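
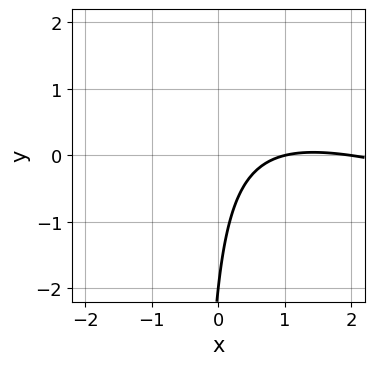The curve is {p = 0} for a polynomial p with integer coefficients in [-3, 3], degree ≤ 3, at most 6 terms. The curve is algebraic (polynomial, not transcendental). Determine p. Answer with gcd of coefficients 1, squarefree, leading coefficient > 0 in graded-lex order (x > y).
(a) The degree is 2 — a generic line meets the curve in up to 2 points.
(b) Against the integer gridlines: among the integer gridlines, it crosses the x-axis at x ∈ {1, 2}; one y-axis crossing is at y = -2.
(c) Assembling these constraints gives the stated polynomial.

x^2 + 3*x*y - 3*x + y + 2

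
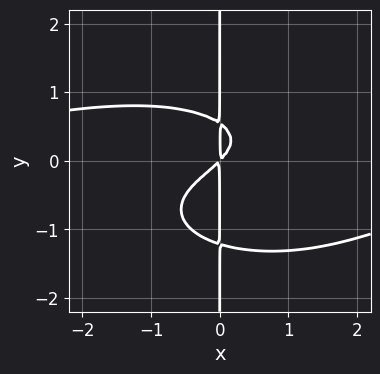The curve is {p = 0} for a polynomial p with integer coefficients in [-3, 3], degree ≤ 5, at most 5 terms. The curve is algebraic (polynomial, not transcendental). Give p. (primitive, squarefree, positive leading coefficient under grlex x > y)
(a) Degree: a generic line meets the curve in up to 4 points, so deg p = 4.
(b) From the visible intercepts: the visible y-axis segment lies entirely on the curve.
(c) Together with the visible shape, these determine p as stated.

x^3*y + 3*x*y^3 + 2*x*y^2 + 2*x^2 - 2*x*y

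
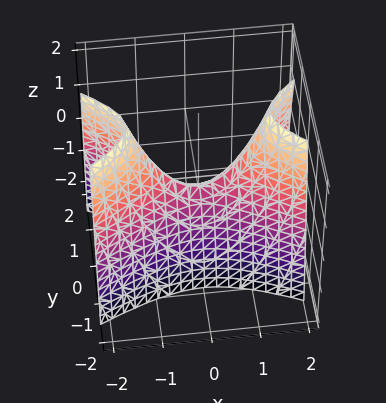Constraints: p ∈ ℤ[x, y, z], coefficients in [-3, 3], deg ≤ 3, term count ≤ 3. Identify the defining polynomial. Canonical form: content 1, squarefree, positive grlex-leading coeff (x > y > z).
1. deg p = 2.
2. Symmetries: the x ↦ −x reflection is a symmetry, so x appears only in even powers; it's symmetric under y → −y, forcing even powers of y.
3. Reading off the gridlines: one x-axis crossing is at x = 0; it crosses the z-axis at the gridline z = 0; it crosses the y-axis at the gridline y = 0.
4. Together with the visible shape, these determine p as stated.

x^2 - 3*y^2 - z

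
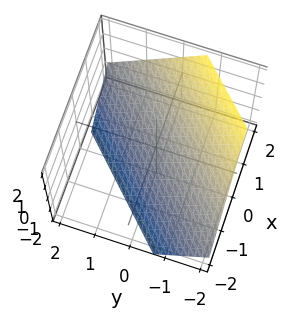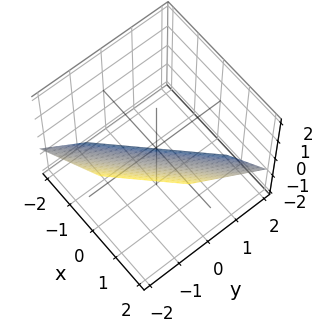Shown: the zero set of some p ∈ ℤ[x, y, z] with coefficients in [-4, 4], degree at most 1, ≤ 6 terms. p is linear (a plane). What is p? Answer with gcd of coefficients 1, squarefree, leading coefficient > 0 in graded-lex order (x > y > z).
3*x - 3*y - 3*z - 2

1. The degree is 1 — the surface is flat (a plane).
2. Putting this together gives p.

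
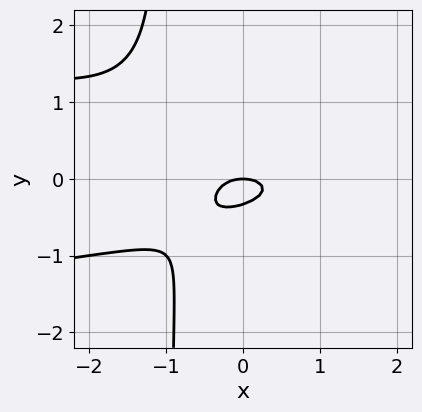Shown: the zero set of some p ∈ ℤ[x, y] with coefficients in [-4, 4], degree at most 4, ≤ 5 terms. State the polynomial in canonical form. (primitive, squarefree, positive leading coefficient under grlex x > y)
3*x*y^2 + x^2 + 3*y^2 + y

The degree is 3 — the shape is more complex than any degree-2 curve.
Observable constraints: one y-axis crossing is at y = 0; it meets the x-axis at x = 0 (among the integer gridlines).
Putting this together gives p.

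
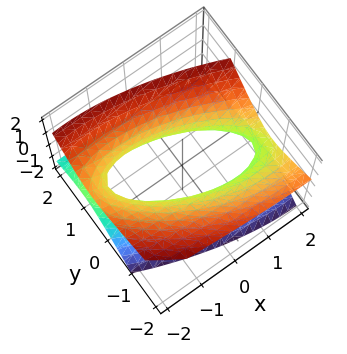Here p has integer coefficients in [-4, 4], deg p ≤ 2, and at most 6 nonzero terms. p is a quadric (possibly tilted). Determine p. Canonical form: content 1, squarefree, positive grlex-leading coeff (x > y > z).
x^2 + 2*x*y + 3*y^2 + 2*y*z - 3*z^2 - 2

1. The degree is 2 — the shape is more complex than any degree-1 surface.
2. Observable constraints: no z-intercept at any integer in the box.
3. Together with the visible shape, these determine p as stated.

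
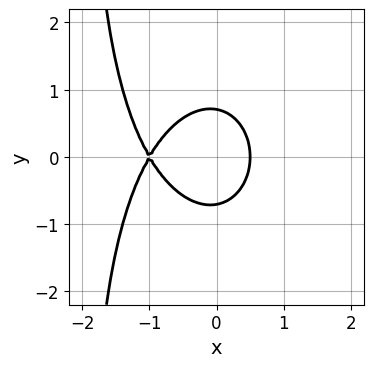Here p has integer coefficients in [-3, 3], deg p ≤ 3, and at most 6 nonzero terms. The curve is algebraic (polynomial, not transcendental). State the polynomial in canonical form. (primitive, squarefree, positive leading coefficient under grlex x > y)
First, the degree is 3 — no degree-2 curve has this shape.
Next, symmetries: it's symmetric under y → −y, forcing even powers of y.
Then, checking where it meets the axes: one x-axis crossing is at x = -1.
Finally, solving for integer coefficients yields p as stated.

2*x^3 + x*y^2 + 3*x^2 + 2*y^2 - 1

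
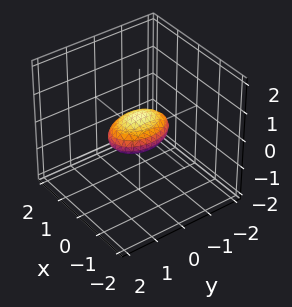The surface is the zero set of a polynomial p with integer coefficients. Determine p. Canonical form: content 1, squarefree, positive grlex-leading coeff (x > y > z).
deg p = 2. A closed, bounded, convex surface; a quadric.
Symmetries: mirror symmetry y ↦ −y ⇒ only even powers of y; the z ↦ −z reflection is a symmetry, so z appears only in even powers; mirror symmetry x ↦ −x ⇒ only even powers of x.
Reading off the gridlines: among the integer gridlines, it crosses the y-axis at y ∈ {-1, 1}.
Assembling these constraints gives the stated polynomial.

2*x^2 + y^2 + 3*z^2 - 1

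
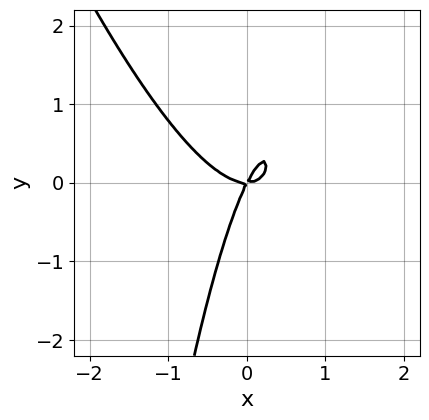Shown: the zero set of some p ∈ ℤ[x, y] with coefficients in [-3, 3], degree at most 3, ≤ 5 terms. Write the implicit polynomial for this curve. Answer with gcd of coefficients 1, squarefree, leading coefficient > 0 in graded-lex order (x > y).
deg p = 3. No degree-2 curve has this shape.
From the axis intercepts and sections: it crosses the x-axis at the gridline x = 0; it crosses the y-axis at the gridline y = 0.
Assembling these constraints gives the stated polynomial.

3*x^3 + x^2*y - 2*x*y + y^2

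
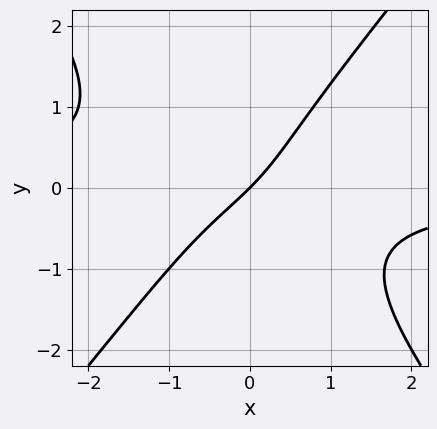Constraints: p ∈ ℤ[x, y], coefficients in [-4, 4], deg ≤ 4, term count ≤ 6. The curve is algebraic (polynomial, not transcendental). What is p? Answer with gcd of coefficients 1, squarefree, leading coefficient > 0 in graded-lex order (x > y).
3*x^2*y - 2*y^3 + x*y + 3*x - 3*y

First, deg p = 3. The shape is more complex than any degree-2 curve.
Then, observable constraints: it meets the y-axis at y = 0 (among the integer gridlines); it meets the x-axis at x = 0 (among the integer gridlines).
Finally, matching integer coefficients to the picture gives p.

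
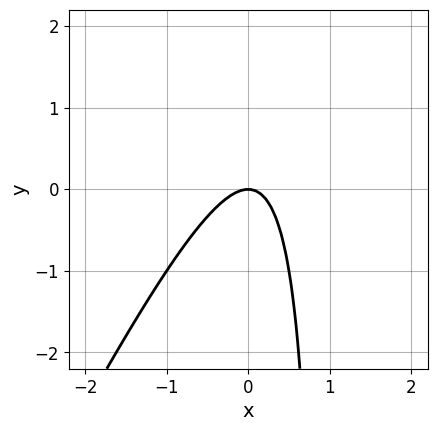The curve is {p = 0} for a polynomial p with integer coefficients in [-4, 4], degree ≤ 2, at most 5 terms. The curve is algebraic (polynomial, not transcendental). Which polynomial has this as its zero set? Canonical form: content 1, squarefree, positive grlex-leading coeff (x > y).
Degree: no degree-1 curve has this shape, so deg p = 2.
Checking where it meets the axes: one x-axis crossing is at x = 0; one y-axis crossing is at y = 0.
Together with the visible shape, these determine p as stated.

2*x^2 - x*y + y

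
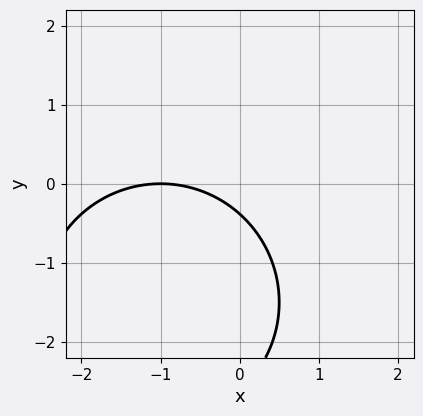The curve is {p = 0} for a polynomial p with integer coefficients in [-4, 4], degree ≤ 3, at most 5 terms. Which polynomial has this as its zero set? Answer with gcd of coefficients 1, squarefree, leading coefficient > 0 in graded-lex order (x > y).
x^2 + y^2 + 2*x + 3*y + 1

(a) Degree: no degree-1 curve has this shape, so deg p = 2.
(b) Checking where it meets the axes: it crosses the x-axis at the gridline x = -1.
(c) Assembling these constraints gives the stated polynomial.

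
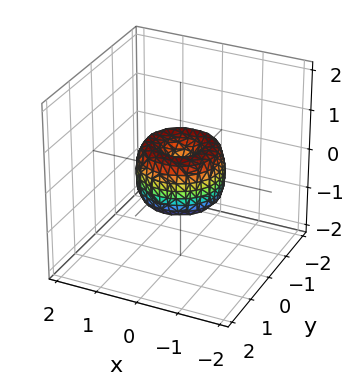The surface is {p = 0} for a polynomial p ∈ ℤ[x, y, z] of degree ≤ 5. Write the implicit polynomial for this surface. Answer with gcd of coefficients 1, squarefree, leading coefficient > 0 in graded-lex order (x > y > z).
2*x^4 + 4*x^2*y^2 + 2*y^4 - 2*x^2 - 2*y^2 + z^2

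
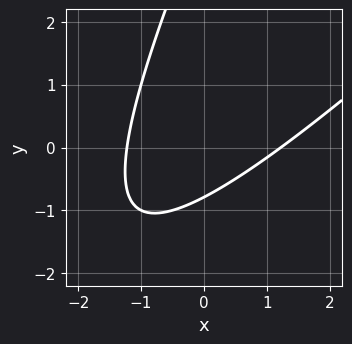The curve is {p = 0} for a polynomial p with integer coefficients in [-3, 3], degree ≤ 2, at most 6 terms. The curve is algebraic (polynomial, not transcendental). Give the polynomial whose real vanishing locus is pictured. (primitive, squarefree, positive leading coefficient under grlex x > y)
First, degree: the shape is more complex than any degree-1 curve, so deg p = 2.
Finally, putting this together gives p.

2*x^2 - 3*x*y + y^2 - 3*y - 3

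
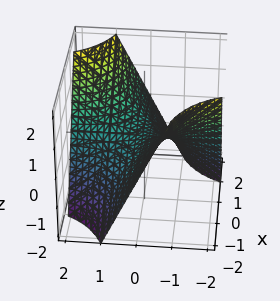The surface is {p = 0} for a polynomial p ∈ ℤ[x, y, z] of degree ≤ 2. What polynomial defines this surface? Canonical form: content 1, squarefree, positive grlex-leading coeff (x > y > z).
1. The degree is 2 — a saddle surface; a quadric.
2. Reading off the gridlines: it meets the z-axis at z = 0 (among the integer gridlines); every point of the x-axis in the box is on the surface.
3. Fitting integer coefficients to these (and the overall shape) gives p. Check: (0, 2, 0) on the y-axis lies on the surface, and p(0, 2, 0) = 0. ✓

x*y - z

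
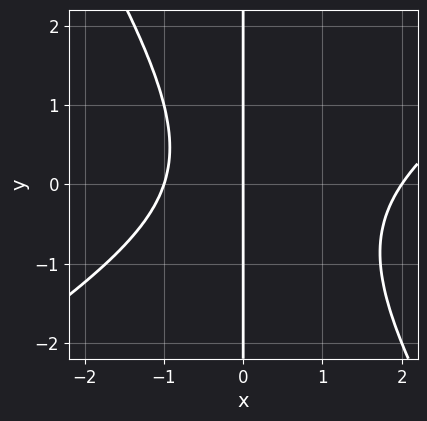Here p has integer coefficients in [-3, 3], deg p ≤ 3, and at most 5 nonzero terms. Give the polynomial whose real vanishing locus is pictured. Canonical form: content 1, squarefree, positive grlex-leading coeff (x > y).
x^3 - x^2*y - x*y^2 - x^2 - 2*x

1. The degree is 3 — no degree-2 curve has this shape.
2. From the visible intercepts: among the integer gridlines, it crosses the x-axis at x ∈ {-1, 0, 2}; the visible y-axis segment lies entirely on the curve.
3. Matching integer coefficients to the picture gives p.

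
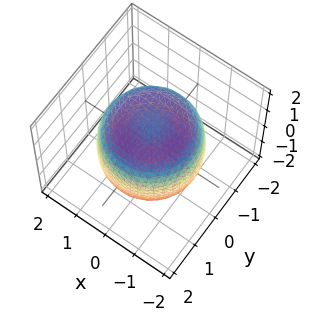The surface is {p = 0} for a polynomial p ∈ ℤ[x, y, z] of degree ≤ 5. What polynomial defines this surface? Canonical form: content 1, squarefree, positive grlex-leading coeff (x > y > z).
(a) The degree is 4 — a generic line meets the surface in up to 4 points.
(b) Symmetries: the z-axis is an axis of rotation, so x and y enter only as x² + y².
(c) From the visible intercepts: a circular section at z = 1 has radius between 1 and 2; among the integer gridlines, it crosses the z-axis at z ∈ {-1, 1}.
(d) These observations pin down the coefficients.

2*x^4 + 4*x^2*y^2 + 2*y^4 - 3*x^2 - 3*y^2 + 3*z^2 - 3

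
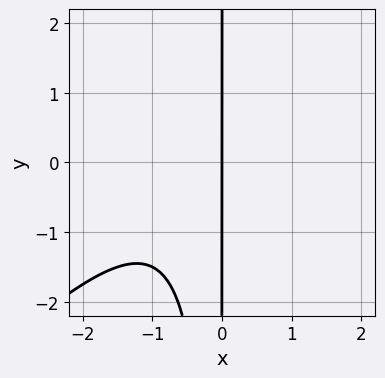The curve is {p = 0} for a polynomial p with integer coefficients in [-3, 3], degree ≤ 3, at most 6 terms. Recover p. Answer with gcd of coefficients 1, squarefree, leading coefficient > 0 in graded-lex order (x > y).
2*x^3 - 2*x^2*y + 2*x^2 + 3*x

The degree is 3 — the shape is more complex than any degree-2 curve.
From the axis intercepts and sections: the visible y-axis segment lies entirely on the curve; it meets the x-axis at x = 0 (among the integer gridlines).
Assembling these constraints gives the stated polynomial.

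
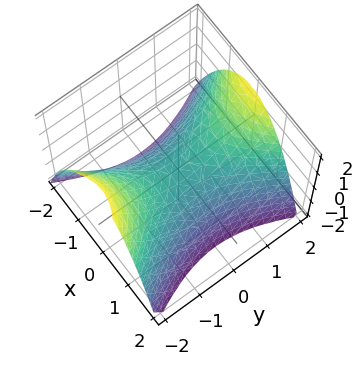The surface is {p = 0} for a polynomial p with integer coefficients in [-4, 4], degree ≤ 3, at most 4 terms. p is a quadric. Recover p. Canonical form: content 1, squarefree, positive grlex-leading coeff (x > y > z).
1. deg p = 2.
2. Symmetries: mirror symmetry y ↦ −y ⇒ only even powers of y; mirror symmetry x ↦ −x ⇒ only even powers of x.
3. From the axis intercepts and sections: one z-axis crossing is at z = 0; it crosses the x-axis at the gridline x = 0; it crosses the y-axis at the gridline y = 0.
4. The integer polynomial consistent with all of this is the stated p.

2*x^2 - y^2 + 2*z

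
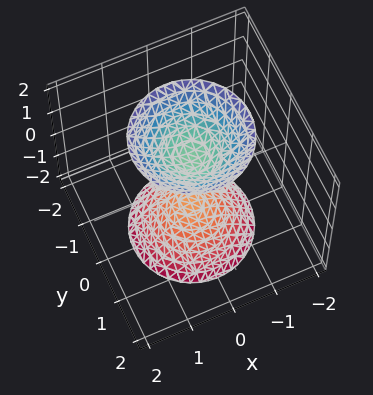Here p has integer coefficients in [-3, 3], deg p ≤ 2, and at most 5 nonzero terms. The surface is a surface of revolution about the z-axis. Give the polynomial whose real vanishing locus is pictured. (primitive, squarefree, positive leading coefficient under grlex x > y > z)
2*x^2 + 2*y^2 - z^2 + 1

First, there are 2 components.
Next, degree: the shape is more complex than any degree-1 surface, so deg p = 2.
Next, symmetries: every cross-section ⟂ z is a circle, so x, y appear only via x² + y².
Next, reading off the gridlines: the surface avoids every integer y-axis point in the box; a circular section at z = 2 has radius between 1 and 2; the surface avoids every integer x-axis point in the box; among the integer gridlines, it crosses the z-axis at z ∈ {-1, 1}.
Finally, matching integer coefficients to the picture gives p.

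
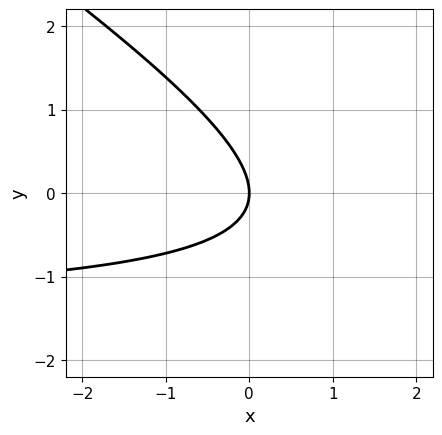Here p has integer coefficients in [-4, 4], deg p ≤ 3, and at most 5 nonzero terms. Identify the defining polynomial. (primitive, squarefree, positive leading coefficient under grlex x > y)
First, degree: no degree-1 curve has this shape, so deg p = 2.
Then, checking where it meets the axes: one x-axis crossing is at x = 0; it meets the y-axis at y = 0 (among the integer gridlines).
Finally, together with the visible shape, these determine p as stated.

2*x*y + 3*y^2 + 3*x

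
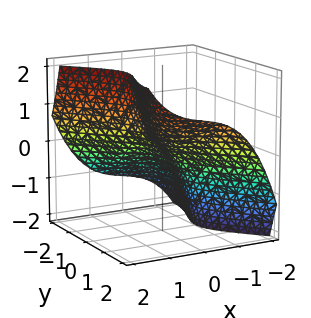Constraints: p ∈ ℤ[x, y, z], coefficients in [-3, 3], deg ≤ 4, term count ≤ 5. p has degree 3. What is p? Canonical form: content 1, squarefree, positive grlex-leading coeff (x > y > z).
First, deg p = 3.
Next, from the visible intercepts: one z-axis crossing is at z = 0; it meets the x-axis at x = 0 (among the integer gridlines); it meets the y-axis at y = 0 (among the integer gridlines).
Finally, assembling these constraints gives the stated polynomial.

3*x^3 + 2*y^3 - 3*y^2*z + 3*x - 3*z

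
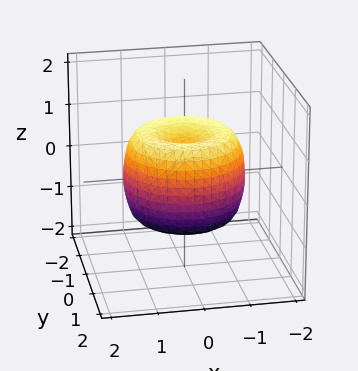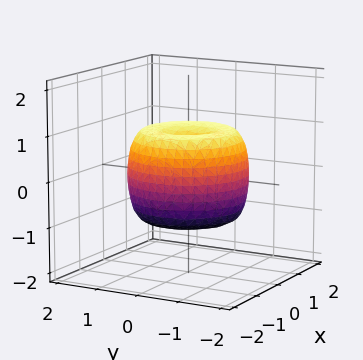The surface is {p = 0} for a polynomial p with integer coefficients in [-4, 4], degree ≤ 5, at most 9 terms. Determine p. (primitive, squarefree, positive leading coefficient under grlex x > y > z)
Degree: a generic line meets the surface in up to 4 points, so deg p = 4.
By symmetry, the surface is invariant under rotation about z: p = q(x² + y², z).
Checking where it meets the axes: a circular section at z = 0 has radius between 1 and 2.
Fitting integer coefficients to these (and the overall shape) gives p.

2*x^4 + 4*x^2*y^2 + 2*y^4 - 3*x^2 - 3*y^2 + 2*z^2 - 1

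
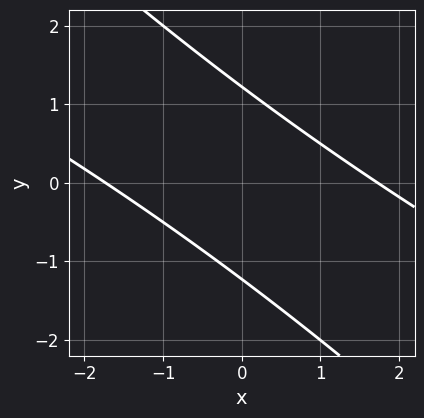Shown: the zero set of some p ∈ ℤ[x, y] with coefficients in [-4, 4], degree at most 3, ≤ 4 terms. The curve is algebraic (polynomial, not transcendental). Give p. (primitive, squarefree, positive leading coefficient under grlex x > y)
x^2 + 3*x*y + 2*y^2 - 3

First, the degree is 2 — no degree-1 curve has this shape.
Finally, solving for integer coefficients yields p as stated.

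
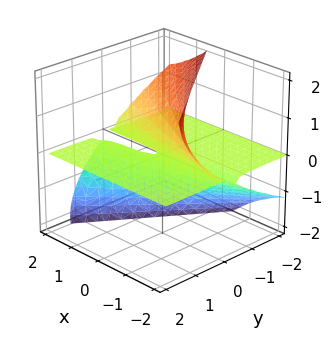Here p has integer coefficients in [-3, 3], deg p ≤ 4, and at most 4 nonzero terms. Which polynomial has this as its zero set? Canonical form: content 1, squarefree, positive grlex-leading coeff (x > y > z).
2*x*z^2 + z^3 + 3*y*z

First, the degree is 3 — a generic line meets the surface in up to 3 points.
Then, checking where it meets the axes: it meets the z-axis at z = 0 (among the integer gridlines); the visible x-axis segment lies entirely on the surface; the visible y-axis segment lies entirely on the surface.
Finally, assembling these constraints gives the stated polynomial.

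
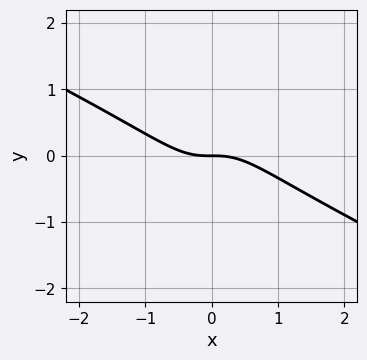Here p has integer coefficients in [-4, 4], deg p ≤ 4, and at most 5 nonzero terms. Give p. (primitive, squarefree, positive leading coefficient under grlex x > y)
1. deg p = 3. No degree-2 curve has this shape.
2. From the axis intercepts and sections: one x-axis crossing is at x = 0; it crosses the y-axis at the gridline y = 0.
3. Assembling these constraints gives the stated polynomial.

x^3 + 2*x^2*y + y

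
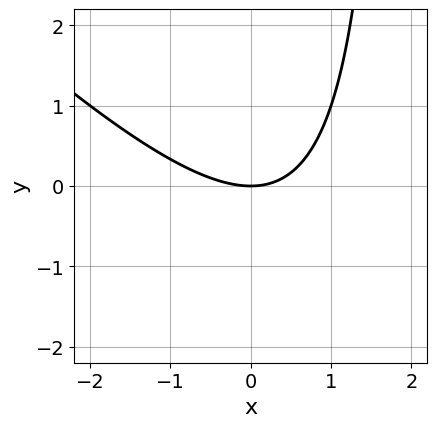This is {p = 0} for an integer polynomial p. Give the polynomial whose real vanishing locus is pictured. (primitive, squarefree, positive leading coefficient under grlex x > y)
x^2 + x*y - 2*y

Degree: no degree-1 curve has this shape, so deg p = 2.
Against the integer gridlines: it crosses the y-axis at the gridline y = 0; one x-axis crossing is at x = 0.
Putting this together gives p.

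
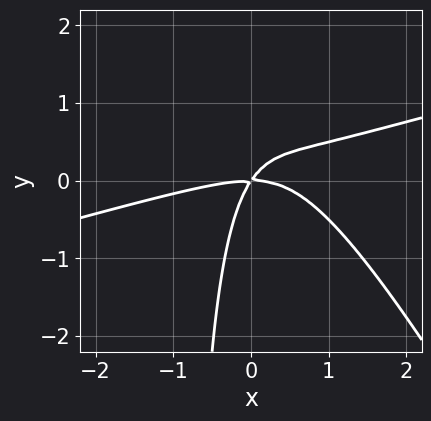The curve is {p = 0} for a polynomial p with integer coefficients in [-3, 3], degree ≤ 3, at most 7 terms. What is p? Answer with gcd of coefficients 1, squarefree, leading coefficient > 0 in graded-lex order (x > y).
First, degree: a generic line meets the curve in up to 3 points, so deg p = 3.
Next, observable constraints: it meets the x-axis at x = 0 (among the integer gridlines); it meets the y-axis at y = 0 (among the integer gridlines).
Finally, together with the visible shape, these determine p as stated.

x^3 - 3*x^2*y - 2*x*y^2 + 3*x*y - 2*y^2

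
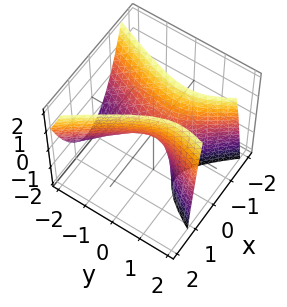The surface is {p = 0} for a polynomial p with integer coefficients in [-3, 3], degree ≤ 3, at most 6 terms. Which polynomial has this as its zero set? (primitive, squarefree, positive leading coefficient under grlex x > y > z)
Degree: the shape is more complex than any degree-1 surface, so deg p = 2.
From the visible intercepts: it meets the x-axis at x = 0 (among the integer gridlines); it meets the y-axis at y = 0 (among the integer gridlines); one z-axis crossing is at z = 0.
These observations pin down the coefficients.

3*x^2 + x*y - y^2 + y*z - z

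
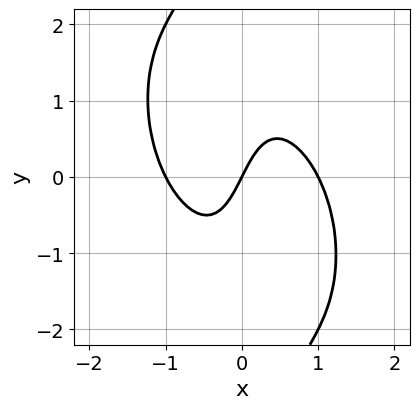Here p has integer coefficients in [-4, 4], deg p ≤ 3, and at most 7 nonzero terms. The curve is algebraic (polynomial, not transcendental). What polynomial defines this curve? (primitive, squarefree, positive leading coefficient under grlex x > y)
First, the degree is 3 — a generic line meets the curve in up to 3 points.
Next, against the integer gridlines: among the integer gridlines, it crosses the x-axis at x ∈ {-1, 0, 1}; one y-axis crossing is at y = 0.
Finally, matching integer coefficients to the picture gives p.

2*x^3 + x^2*y + x*y^2 - 2*x + y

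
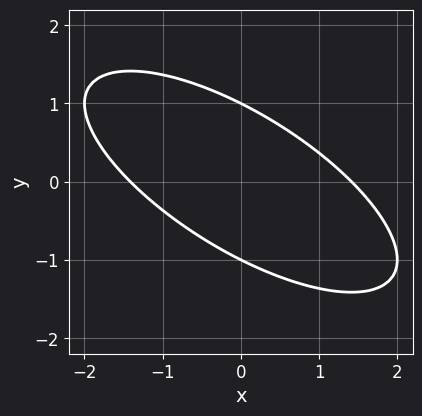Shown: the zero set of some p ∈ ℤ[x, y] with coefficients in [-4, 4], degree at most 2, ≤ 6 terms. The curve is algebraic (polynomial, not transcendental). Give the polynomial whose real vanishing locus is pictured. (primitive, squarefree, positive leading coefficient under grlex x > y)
First, degree: no degree-1 curve has this shape, so deg p = 2.
Next, checking where it meets the axes: among the integer gridlines, it crosses the y-axis at y ∈ {-1, 1}.
Finally, putting this together gives p.

x^2 + 2*x*y + 2*y^2 - 2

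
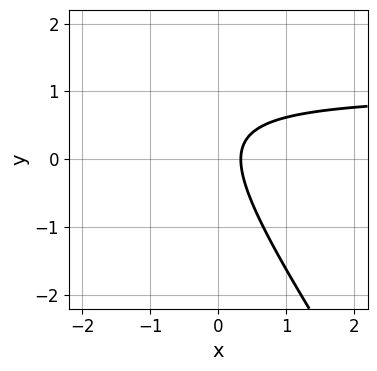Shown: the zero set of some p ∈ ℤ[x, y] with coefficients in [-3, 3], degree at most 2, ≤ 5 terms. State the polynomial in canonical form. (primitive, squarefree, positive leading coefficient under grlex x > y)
1. The degree is 2 — the shape is more complex than any degree-1 curve.
2. Reading off the gridlines: it misses every integer gridline on the y-axis.
3. Matching integer coefficients to the picture gives p.

3*x*y + 2*y^2 - 3*x - y + 1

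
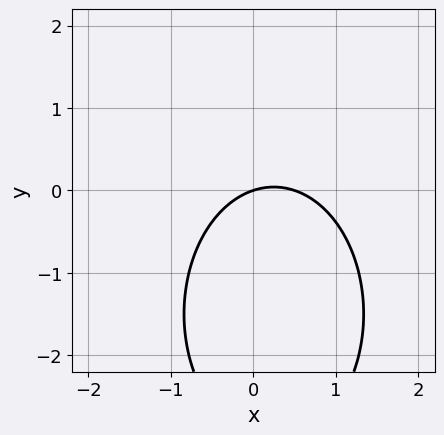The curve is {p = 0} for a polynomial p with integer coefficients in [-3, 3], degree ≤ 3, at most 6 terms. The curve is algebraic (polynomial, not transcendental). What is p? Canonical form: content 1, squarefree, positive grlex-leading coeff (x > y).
2*x^2 + y^2 - x + 3*y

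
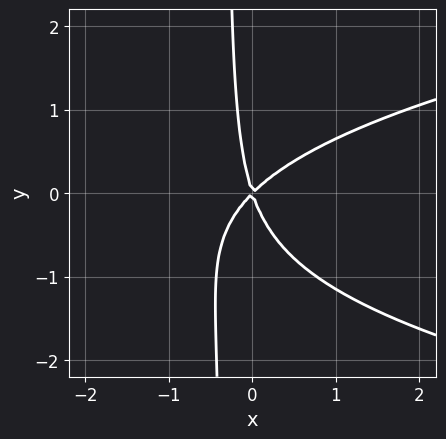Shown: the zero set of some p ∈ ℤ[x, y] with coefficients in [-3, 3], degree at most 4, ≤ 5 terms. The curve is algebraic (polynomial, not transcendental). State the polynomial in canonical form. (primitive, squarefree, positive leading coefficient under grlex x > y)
First, the degree is 3 — a generic line meets the curve in up to 3 points.
Then, from the visible intercepts: it meets the y-axis at y = 0 (among the integer gridlines); one x-axis crossing is at x = 0.
Finally, these observations pin down the coefficients.

3*x*y^2 - 3*x^2 + 2*x*y + y^2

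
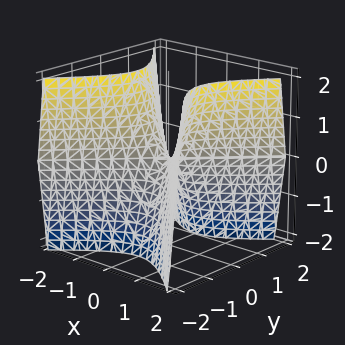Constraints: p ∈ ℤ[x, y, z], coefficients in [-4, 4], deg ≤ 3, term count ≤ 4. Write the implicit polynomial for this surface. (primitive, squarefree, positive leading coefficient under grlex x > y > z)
Degree: a hyperbolic paraboloid; a quadric, so deg p = 2.
Symmetries: the y ↦ −y reflection is a symmetry, so y appears only in even powers; it's symmetric under x → −x, forcing even powers of x.
From the visible intercepts: it meets the y-axis at y = 0 (among the integer gridlines); one z-axis crossing is at z = 0; one x-axis crossing is at x = 0.
Fitting integer coefficients to these (and the overall shape) gives p.

2*x^2 - 2*y^2 - z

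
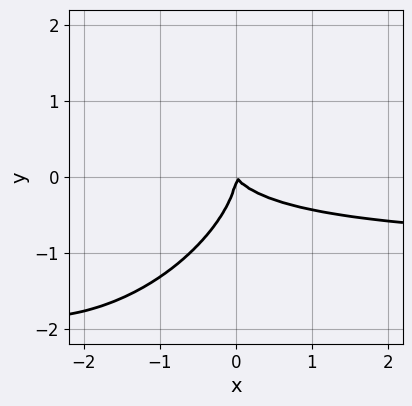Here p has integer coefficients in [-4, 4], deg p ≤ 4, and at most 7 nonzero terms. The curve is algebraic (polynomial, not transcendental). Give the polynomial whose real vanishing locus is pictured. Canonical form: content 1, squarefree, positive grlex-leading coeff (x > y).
3*x^2*y - 3*x*y^2 + 3*y^3 + 3*x^2 + 2*x*y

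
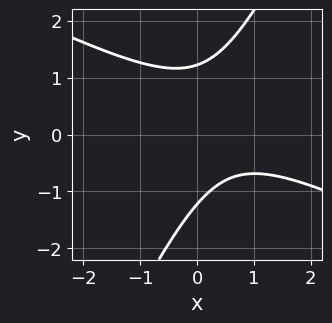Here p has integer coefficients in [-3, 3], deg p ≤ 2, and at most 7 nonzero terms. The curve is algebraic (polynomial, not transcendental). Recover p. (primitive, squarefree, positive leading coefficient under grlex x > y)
2*x^2 + 3*x*y - 2*y^2 - 2*x + 3

The degree is 2 — the shape is more complex than any degree-1 curve.
Checking where it meets the axes: no x-intercept at any integer in the box.
The integer polynomial consistent with all of this is the stated p.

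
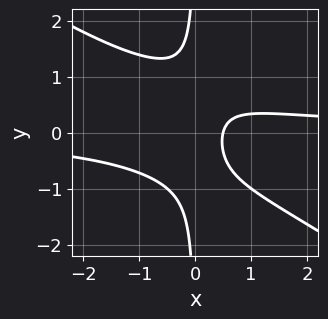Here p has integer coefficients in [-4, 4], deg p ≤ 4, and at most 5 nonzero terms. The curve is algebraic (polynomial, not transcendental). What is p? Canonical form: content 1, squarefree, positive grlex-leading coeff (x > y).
2*x^2*y + 3*x*y^2 - 2*x + 1

1. deg p = 3. The shape is more complex than any degree-2 curve.
2. Observable constraints: the curve avoids every integer y-axis point in the box.
3. Together with the visible shape, these determine p as stated.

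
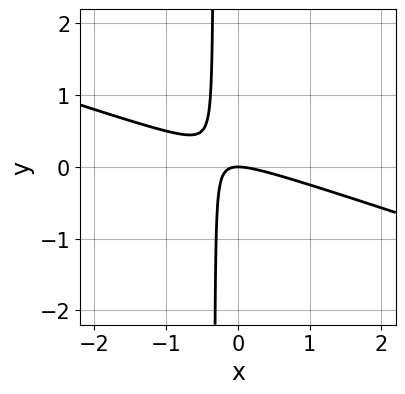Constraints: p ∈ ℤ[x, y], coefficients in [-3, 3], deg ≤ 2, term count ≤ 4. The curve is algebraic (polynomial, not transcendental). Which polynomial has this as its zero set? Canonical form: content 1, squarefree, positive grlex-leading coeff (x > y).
x^2 + 3*x*y + y

deg p = 2. No degree-1 curve has this shape.
Against the integer gridlines: it crosses the y-axis at the gridline y = 0; it crosses the x-axis at the gridline x = 0.
Solving for integer coefficients yields p as stated.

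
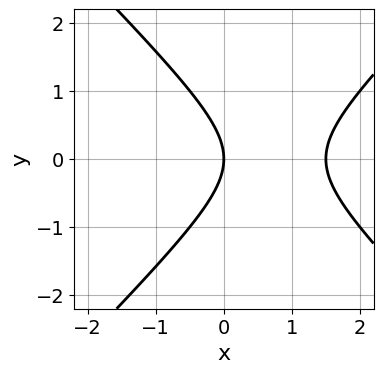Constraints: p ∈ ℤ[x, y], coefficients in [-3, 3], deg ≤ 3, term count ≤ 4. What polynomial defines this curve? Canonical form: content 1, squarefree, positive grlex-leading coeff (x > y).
2*x^2 - 2*y^2 - 3*x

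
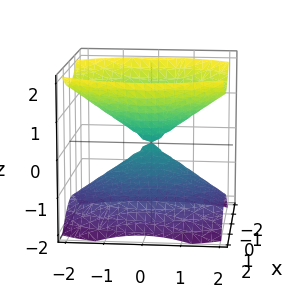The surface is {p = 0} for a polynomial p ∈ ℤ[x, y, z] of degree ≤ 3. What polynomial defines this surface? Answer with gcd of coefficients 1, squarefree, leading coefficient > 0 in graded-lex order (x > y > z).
There are 2 components. They look like related sheets of one shape, so recover p as a whole.
Degree: two nappes meeting at a single point; a quadric, so deg p = 2.
Symmetries: mirror symmetry x ↦ −x ⇒ only even powers of x; mirror symmetry y ↦ −y ⇒ only even powers of y; mirror symmetry z ↦ −z ⇒ only even powers of z.
Observable constraints: it crosses the z-axis at the gridline z = 0; it crosses the y-axis at the gridline y = 0; it crosses the x-axis at the gridline x = 0.
Fitting integer coefficients to these (and the overall shape) gives p.

2*x^2 + y^2 - 2*z^2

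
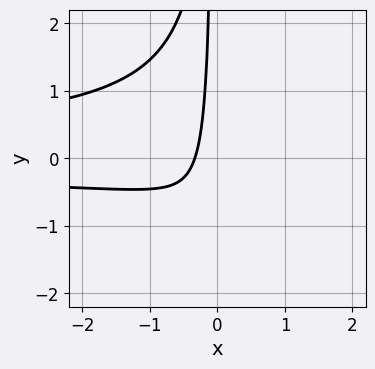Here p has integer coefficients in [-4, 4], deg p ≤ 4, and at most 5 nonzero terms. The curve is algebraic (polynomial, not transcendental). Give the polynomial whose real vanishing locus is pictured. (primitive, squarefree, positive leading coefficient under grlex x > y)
1. The degree is 4 — the shape is more complex than any degree-3 curve.
2. Against the integer gridlines: the curve avoids every integer y-axis point in the box.
3. Solving for integer coefficients yields p as stated.

3*x^2*y^2 + 3*x*y + 3*x + 1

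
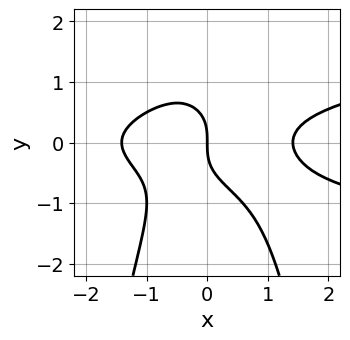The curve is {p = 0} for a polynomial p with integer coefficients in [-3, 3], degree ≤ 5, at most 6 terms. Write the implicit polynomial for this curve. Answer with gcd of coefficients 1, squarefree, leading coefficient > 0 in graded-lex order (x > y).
3*x^2*y^2 - x^3 + 2*y^3 + 2*x

(a) deg p = 4.
(b) Reading off the gridlines: it meets the y-axis at y = 0 (among the integer gridlines); one x-axis crossing is at x = 0.
(c) Putting this together gives p.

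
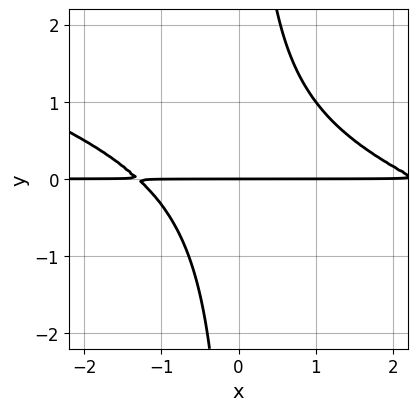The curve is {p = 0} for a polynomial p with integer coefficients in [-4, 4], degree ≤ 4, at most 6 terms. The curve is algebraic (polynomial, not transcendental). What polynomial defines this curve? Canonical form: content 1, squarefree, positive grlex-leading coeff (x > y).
(a) deg p = 3. The shape is more complex than any degree-2 curve.
(b) Against the integer gridlines: it meets the y-axis at y = 0 (among the integer gridlines); every point of the x-axis in the box is on the curve.
(c) Assembling these constraints gives the stated polynomial.

x^2*y + 3*x*y^2 - x*y - 3*y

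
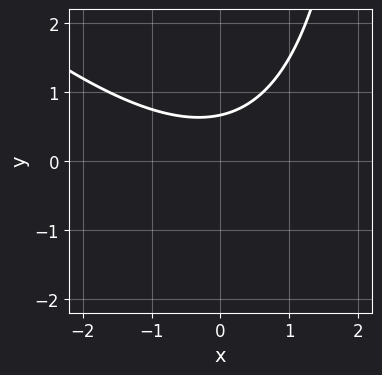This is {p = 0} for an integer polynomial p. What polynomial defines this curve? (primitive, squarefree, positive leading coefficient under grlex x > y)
(a) The degree is 2 — no degree-1 curve has this shape.
(b) Checking where it meets the axes: the curve avoids every integer x-axis point in the box.
(c) These observations pin down the coefficients.

x^2 + x*y - 3*y + 2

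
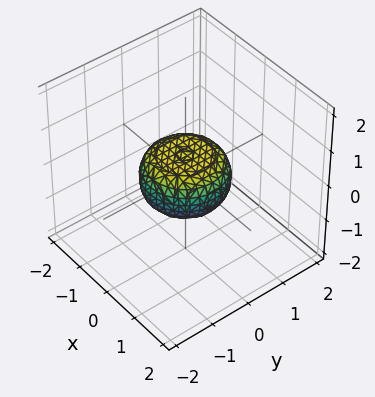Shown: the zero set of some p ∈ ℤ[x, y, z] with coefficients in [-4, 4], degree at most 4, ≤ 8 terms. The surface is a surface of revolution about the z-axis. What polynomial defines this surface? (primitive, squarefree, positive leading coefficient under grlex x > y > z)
1. The degree is 4 — the shape is more complex than any degree-3 surface.
2. Symmetries: rotational symmetry about the z-axis ⇒ p depends on x, y only through x² + y².
3. From the axis intercepts and sections: among the integer gridlines, it crosses the y-axis at y ∈ {-1, 1}; a circular section at z = 0 has radius exactly 1; among the integer gridlines, it crosses the x-axis at x ∈ {-1, 1}.
4. Matching integer coefficients to the picture gives p.

2*x^4 + 4*x^2*y^2 + 2*y^4 - x^2 - y^2 + 3*z^2 - 1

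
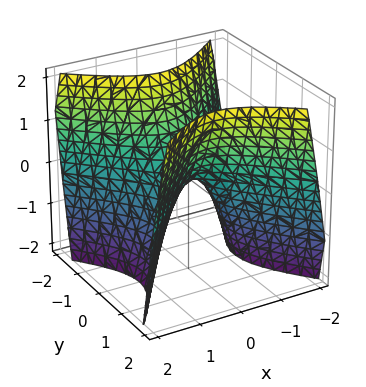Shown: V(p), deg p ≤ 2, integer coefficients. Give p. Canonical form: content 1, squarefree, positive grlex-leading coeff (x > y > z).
3*x^2 - 3*y^2 + 2*z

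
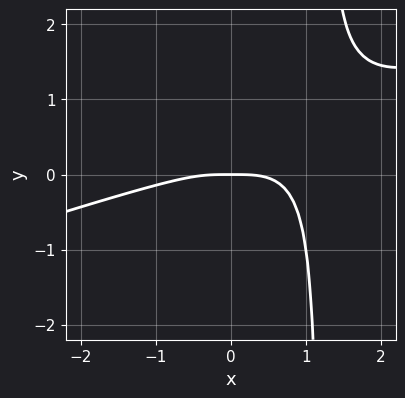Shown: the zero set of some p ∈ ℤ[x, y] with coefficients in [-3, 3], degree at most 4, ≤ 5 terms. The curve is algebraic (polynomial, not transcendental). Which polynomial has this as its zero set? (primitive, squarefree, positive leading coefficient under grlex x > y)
The degree is 4 — a generic line meets the curve in up to 4 points.
Observable constraints: it crosses the y-axis at the gridline y = 0; one x-axis crossing is at x = 0.
Putting this together gives p.

x^4 - 3*x^3*y + 3*x^2*y + y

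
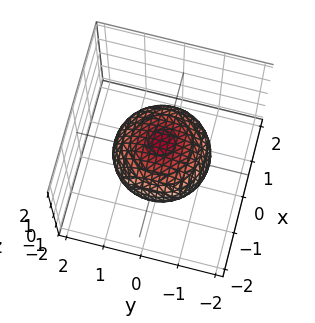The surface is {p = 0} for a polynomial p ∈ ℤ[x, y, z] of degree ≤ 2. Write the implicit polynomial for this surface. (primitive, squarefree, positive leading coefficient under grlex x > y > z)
2*x^2 + 2*y^2 + 3*z^2 - 3

The degree is 2 — the shape is more complex than any degree-1 surface.
Symmetries: rotational symmetry about the z-axis ⇒ p depends on x, y only through x² + y².
From the axis intercepts and sections: a circular section at z = 0 has radius between 1 and 2; among the integer gridlines, it crosses the z-axis at z ∈ {-1, 1}.
Fitting integer coefficients to these (and the overall shape) gives p.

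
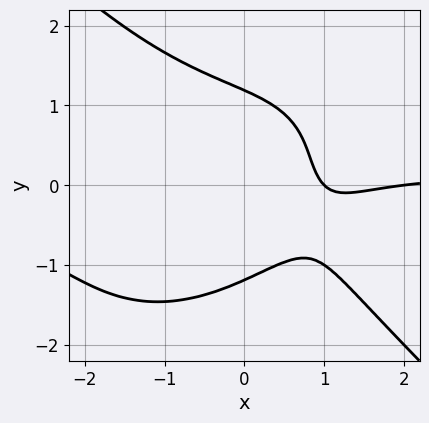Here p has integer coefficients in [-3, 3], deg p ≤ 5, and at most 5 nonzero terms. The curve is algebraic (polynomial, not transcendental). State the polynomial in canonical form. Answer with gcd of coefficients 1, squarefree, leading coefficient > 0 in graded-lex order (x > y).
x^3*y + y^4 - x^2 + 3*x - 2

1. deg p = 4.
2. Reading off the gridlines: the x-axis gridline crossings are at x ∈ {1, 2}.
3. The integer polynomial consistent with all of this is the stated p.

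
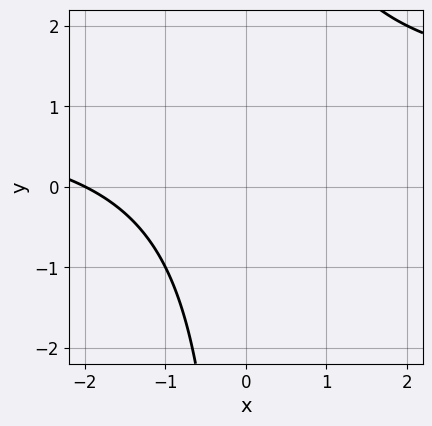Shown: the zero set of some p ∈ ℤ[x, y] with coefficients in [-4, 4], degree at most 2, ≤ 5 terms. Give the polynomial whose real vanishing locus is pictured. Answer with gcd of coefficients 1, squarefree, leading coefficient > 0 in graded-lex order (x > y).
1. Degree: no degree-1 curve has this shape, so deg p = 2.
2. Reading off the gridlines: it crosses the x-axis at the gridline x = -2; it misses every integer gridline on the y-axis.
3. Together with the visible shape, these determine p as stated.

x*y - x - 2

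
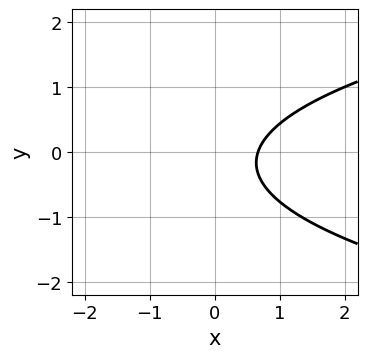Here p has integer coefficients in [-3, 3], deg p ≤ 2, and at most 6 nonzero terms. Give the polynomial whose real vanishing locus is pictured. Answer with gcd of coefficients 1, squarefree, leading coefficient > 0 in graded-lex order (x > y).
3*y^2 - 3*x + y + 2

(a) Degree: the shape is more complex than any degree-1 curve, so deg p = 2.
(b) Checking where it meets the axes: no y-intercept at any integer in the box.
(c) Matching integer coefficients to the picture gives p.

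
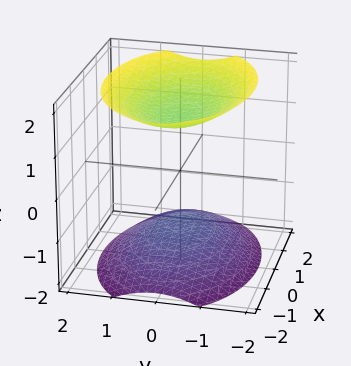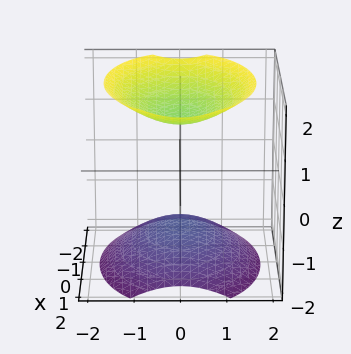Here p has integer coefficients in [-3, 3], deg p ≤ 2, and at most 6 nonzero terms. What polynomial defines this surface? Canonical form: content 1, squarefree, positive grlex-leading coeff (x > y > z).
(a) I count 2 distinct pieces. They look like related sheets of one shape, so recover p as a whole.
(b) The degree is 2 — two sheets facing apart; a quadric.
(c) Symmetries: the y ↦ −y reflection is a symmetry, so y appears only in even powers; the z ↦ −z reflection is a symmetry, so z appears only in even powers; the x ↦ −x reflection is a symmetry, so x appears only in even powers.
(d) From the visible intercepts: the surface avoids every integer x-axis point in the box; no y-intercept at any integer in the box.
(e) Assembling these constraints gives the stated polynomial.

x^2 + 2*y^2 - 2*z^2 + 3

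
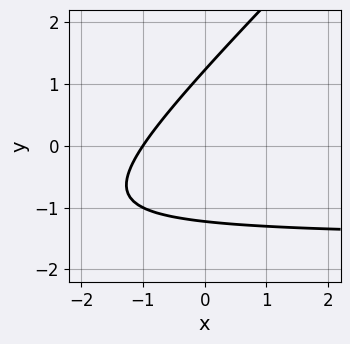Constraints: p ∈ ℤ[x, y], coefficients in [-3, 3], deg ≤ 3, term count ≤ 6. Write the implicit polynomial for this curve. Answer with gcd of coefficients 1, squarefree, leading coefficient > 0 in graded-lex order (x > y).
2*x*y - 2*y^2 + 3*x + 3

deg p = 2.
From the axis intercepts and sections: it meets the x-axis at x = -1 (among the integer gridlines).
Assembling these constraints gives the stated polynomial.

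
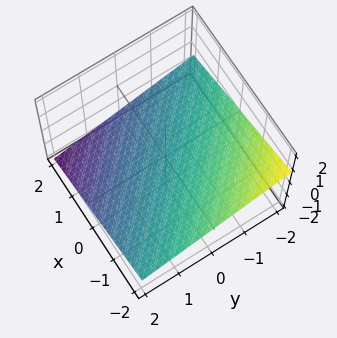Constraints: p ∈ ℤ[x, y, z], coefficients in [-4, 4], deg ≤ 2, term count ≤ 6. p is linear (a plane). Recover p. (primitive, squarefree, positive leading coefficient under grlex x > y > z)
First, the degree is 1 — the surface is flat (a plane).
Next, from the visible intercepts: it meets the x-axis at x = -2 (among the integer gridlines); it crosses the y-axis at the gridline y = -2.
Finally, matching integer coefficients to the picture gives p.

x + y + 3*z + 2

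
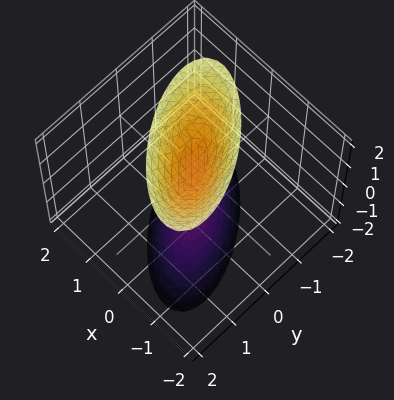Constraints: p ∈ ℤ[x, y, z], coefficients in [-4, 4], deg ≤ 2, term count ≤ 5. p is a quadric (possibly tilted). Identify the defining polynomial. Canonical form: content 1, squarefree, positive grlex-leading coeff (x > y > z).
3*x^2 + 3*x*y + 2*y^2 - z^2 + 1

1. I count 2 distinct pieces. Treating them together as one polynomial.
2. Degree: no degree-1 surface has this shape, so deg p = 2.
3. Observable constraints: among the integer gridlines, it crosses the z-axis at z ∈ {-1, 1}; no y-intercept at any integer in the box.
4. Together with the visible shape, these determine p as stated.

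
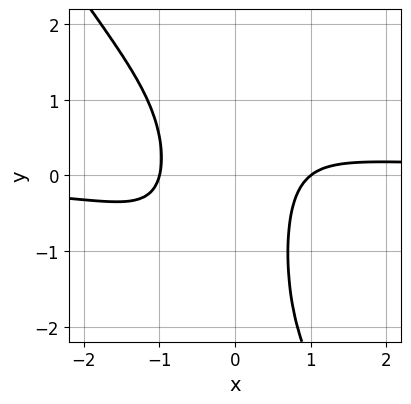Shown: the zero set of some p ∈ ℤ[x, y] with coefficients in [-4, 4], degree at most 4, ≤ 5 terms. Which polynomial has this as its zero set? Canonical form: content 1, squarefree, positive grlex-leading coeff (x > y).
1. The degree is 4 — a generic line meets the curve in up to 4 points.
2. Observable constraints: it misses every integer gridline on the y-axis; the x-axis gridline crossings are at x ∈ {-1, 1}.
3. Fitting integer coefficients to these (and the overall shape) gives p.

3*x^3*y + 2*x^2*y^2 + 2*x^2*y - 2*x^2 + 2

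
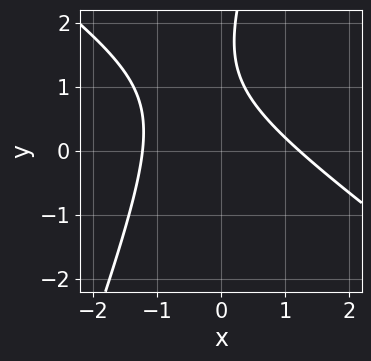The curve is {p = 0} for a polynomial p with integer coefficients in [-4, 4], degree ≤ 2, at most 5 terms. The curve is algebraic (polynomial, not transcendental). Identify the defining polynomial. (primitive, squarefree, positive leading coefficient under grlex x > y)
2*x^2 + 2*x*y - y^2 + 3*y - 3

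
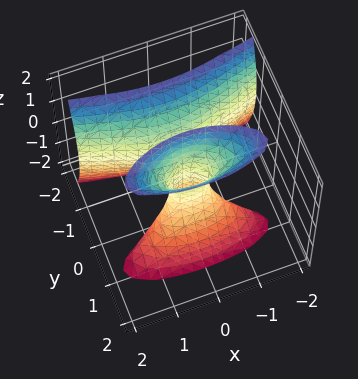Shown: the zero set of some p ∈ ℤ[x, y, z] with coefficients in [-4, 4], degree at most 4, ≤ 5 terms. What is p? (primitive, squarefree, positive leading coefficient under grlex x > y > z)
(a) I count 2 distinct pieces. They look like related sheets of one shape, so recover p as a whole.
(b) deg p = 3. A generic line meets the surface in up to 3 points.
(c) From the visible intercepts: it crosses the y-axis at the gridline y = 0; every point of the z-axis in the box is on the surface; it meets the x-axis at x = 0 (among the integer gridlines).
(d) Together with the visible shape, these determine p as stated.

3*y^3 - y*z^2 + x^2 - y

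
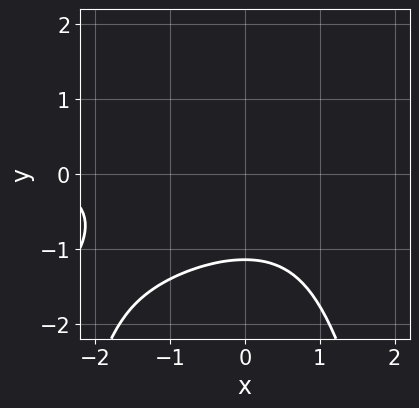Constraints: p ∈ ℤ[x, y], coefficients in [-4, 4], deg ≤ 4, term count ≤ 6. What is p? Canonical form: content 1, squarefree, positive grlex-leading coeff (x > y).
x^3*y - 2*x^2*y^2 - 2*y^3 - 3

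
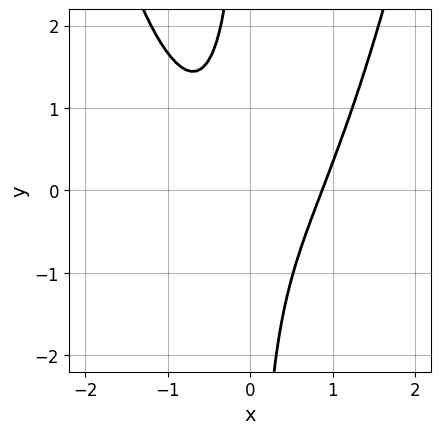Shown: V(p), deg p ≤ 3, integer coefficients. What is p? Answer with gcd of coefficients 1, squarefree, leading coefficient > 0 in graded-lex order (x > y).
3*x^3 - 3*x*y - 2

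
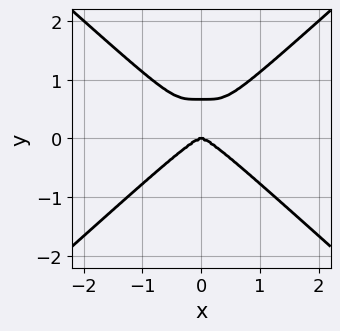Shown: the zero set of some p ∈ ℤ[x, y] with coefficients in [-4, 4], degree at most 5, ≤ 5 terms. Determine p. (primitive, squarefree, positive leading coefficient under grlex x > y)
2*x^4 - 3*y^4 + 2*y^3

The degree is 4 — no degree-3 curve has this shape.
Symmetries: the x ↦ −x reflection is a symmetry, so x appears only in even powers.
Reading off the gridlines: one y-axis crossing is at y = 0; one x-axis crossing is at x = 0.
Assembling these constraints gives the stated polynomial.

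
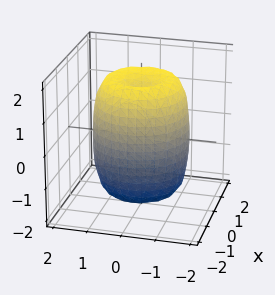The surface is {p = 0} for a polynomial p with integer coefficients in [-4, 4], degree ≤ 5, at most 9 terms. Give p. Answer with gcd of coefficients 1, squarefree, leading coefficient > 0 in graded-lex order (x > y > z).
deg p = 4.
Symmetries: the surface is invariant under rotation about z: p = q(x² + y², z).
Reading off the gridlines: a circular section at z = 1 has radius between 1 and 2.
Assembling these constraints gives the stated polynomial.

2*x^4 + 4*x^2*y^2 + 2*y^4 - 3*x^2 - 3*y^2 + z^2 - 2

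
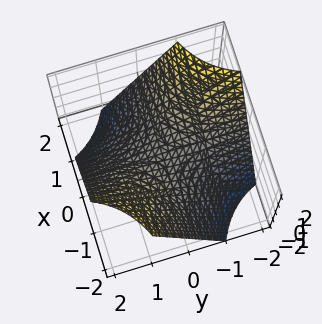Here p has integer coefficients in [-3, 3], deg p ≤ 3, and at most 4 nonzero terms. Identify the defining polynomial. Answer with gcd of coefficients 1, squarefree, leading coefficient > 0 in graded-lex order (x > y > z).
deg p = 2. A hyperbolic paraboloid; a quadric.
Checking where it meets the axes: every point of the y-axis in the box is on the surface; it crosses the z-axis at the gridline z = 0; every point of the x-axis in the box is on the surface.
The integer polynomial consistent with all of this is the stated p.

x*y + z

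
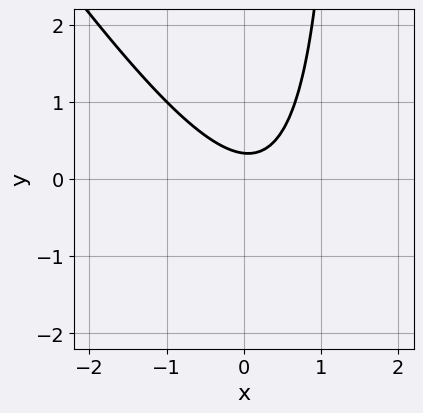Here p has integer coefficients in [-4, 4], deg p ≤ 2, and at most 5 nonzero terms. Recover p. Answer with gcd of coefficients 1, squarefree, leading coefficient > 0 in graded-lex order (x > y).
3*x^2 + 2*x*y - x - 3*y + 1

(a) deg p = 2. A generic line meets the curve in up to 2 points.
(b) Reading off the gridlines: the curve avoids every integer x-axis point in the box.
(c) Putting this together gives p.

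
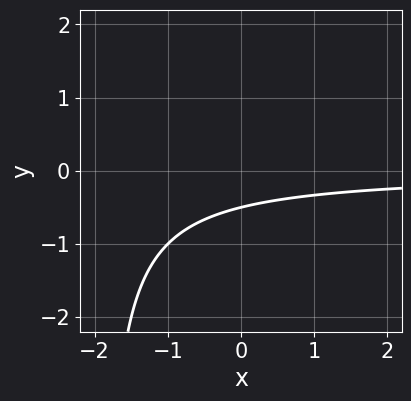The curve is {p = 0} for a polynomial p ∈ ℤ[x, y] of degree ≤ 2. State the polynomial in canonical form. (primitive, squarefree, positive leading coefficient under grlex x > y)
x*y + 2*y + 1

Degree: no degree-1 curve has this shape, so deg p = 2.
Against the integer gridlines: it misses every integer gridline on the x-axis.
Solving for integer coefficients yields p as stated.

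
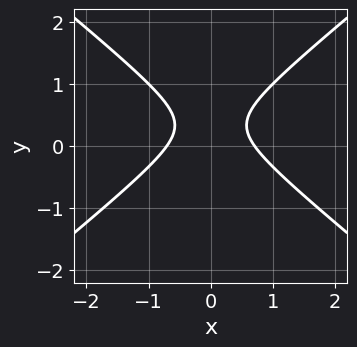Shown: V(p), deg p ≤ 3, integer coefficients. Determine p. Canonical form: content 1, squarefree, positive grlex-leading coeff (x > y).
2*x^2 - 3*y^2 + 2*y - 1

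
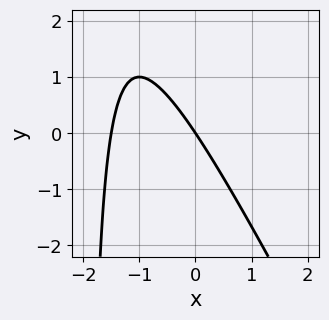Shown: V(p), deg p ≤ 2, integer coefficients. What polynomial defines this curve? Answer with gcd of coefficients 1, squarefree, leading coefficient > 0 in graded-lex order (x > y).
First, the degree is 2 — a generic line meets the curve in up to 2 points.
Next, observable constraints: it meets the x-axis at x = 0 (among the integer gridlines); it crosses the y-axis at the gridline y = 0.
Finally, together with the visible shape, these determine p as stated.

2*x^2 + x*y + 3*x + 2*y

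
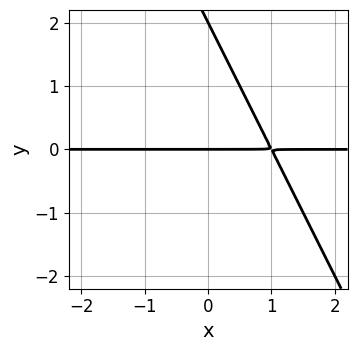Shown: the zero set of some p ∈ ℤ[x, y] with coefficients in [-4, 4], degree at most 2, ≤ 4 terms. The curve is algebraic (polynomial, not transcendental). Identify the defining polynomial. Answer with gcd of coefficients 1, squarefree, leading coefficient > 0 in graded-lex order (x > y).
The degree is 2 — a generic line meets the curve in up to 2 points.
Reading off the gridlines: every point of the x-axis in the box is on the curve; the y-axis gridline crossings are at y ∈ {0, 2}.
Matching integer coefficients to the picture gives p.

2*x*y + y^2 - 2*y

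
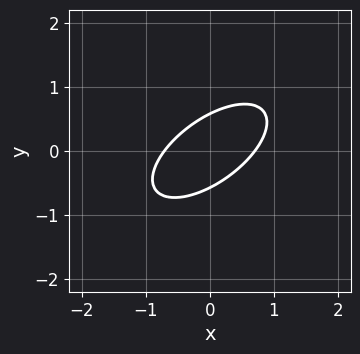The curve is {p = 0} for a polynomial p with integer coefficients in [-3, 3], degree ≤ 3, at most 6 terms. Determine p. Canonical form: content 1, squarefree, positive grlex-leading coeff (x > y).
2*x^2 - 3*x*y + 3*y^2 - 1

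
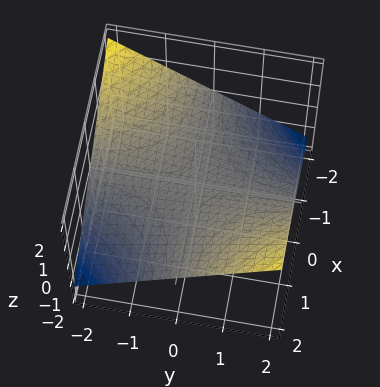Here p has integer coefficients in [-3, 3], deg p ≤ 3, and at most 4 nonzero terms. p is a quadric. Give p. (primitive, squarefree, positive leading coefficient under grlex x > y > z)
x*y - 3*z

1. Degree: a saddle surface; a quadric, so deg p = 2.
2. Observable constraints: the visible y-axis segment lies entirely on the surface; it crosses the z-axis at the gridline z = 0.
3. Fitting integer coefficients to these (and the overall shape) gives p. Check: (2, 0, 0) on the x-axis lies on the surface, and p(2, 0, 0) = 0. ✓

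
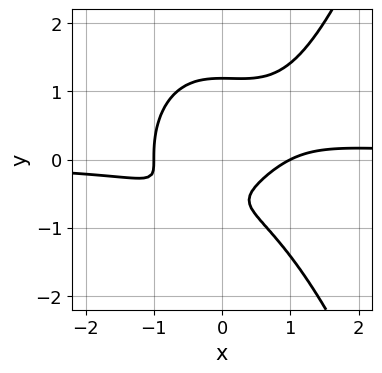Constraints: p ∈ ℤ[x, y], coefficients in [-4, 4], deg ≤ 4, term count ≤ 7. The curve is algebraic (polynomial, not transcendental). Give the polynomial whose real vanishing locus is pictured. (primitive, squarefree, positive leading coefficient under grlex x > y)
(a) deg p = 4. No degree-3 curve has this shape.
(b) From the visible intercepts: among the integer gridlines, it crosses the x-axis at x ∈ {-1, 1}.
(c) These observations pin down the coefficients.

2*x^3*y - 2*y^3 - x^2 + 2*y + 1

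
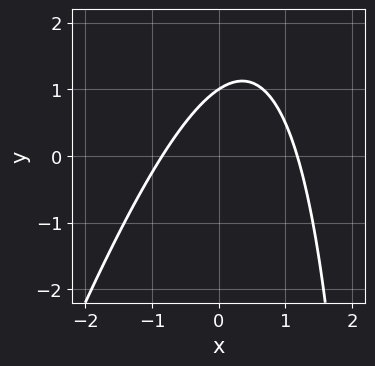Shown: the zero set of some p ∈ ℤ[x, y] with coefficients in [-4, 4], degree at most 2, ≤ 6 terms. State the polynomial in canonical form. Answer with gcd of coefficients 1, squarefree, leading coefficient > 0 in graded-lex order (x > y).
3*x^2 - x*y - x + 3*y - 3

(a) deg p = 2. The shape is more complex than any degree-1 curve.
(b) From the axis intercepts and sections: it crosses the y-axis at the gridline y = 1.
(c) Solving for integer coefficients yields p as stated.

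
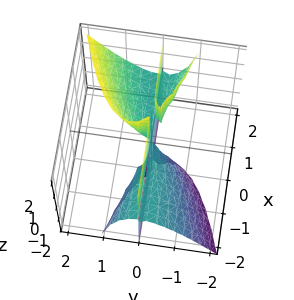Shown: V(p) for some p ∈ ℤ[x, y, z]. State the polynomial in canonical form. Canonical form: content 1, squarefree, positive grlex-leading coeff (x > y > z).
(a) There are 2 components. Treating them together as one polynomial.
(b) Degree: no degree-2 surface has this shape, so deg p = 3.
(c) From the visible intercepts: it meets the y-axis at y = 0 (among the integer gridlines); the visible z-axis segment lies entirely on the surface; every point of the x-axis in the box is on the surface.
(d) The integer polynomial consistent with all of this is the stated p.

x*y*z - 2*y^3 + y^2*z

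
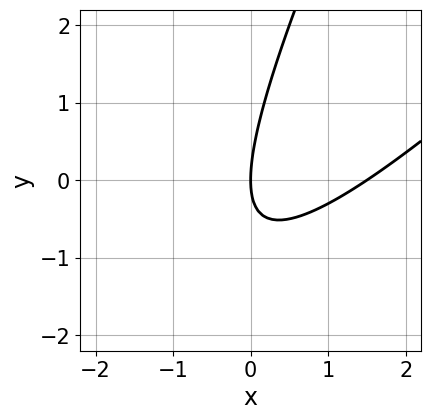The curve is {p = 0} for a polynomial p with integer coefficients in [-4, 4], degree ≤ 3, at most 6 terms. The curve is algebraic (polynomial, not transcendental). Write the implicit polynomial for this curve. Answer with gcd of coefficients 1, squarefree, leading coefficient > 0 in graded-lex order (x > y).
2*x^2 - 3*x*y + y^2 - 3*x

The degree is 2 — no degree-1 curve has this shape.
Observable constraints: one y-axis crossing is at y = 0; one x-axis crossing is at x = 0.
Solving for integer coefficients yields p as stated.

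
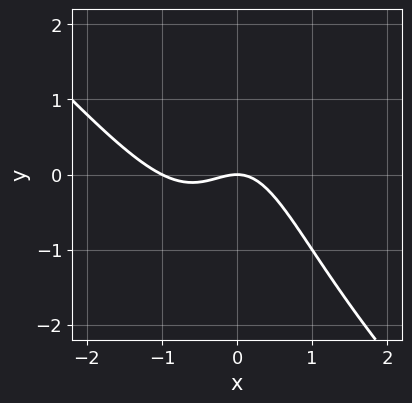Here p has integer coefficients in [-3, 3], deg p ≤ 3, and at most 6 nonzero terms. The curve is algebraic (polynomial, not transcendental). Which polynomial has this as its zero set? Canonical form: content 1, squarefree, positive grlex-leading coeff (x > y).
Degree: the shape is more complex than any degree-2 curve, so deg p = 3.
Against the integer gridlines: among the integer gridlines, it crosses the x-axis at x ∈ {-1, 0}; it meets the y-axis at y = 0 (among the integer gridlines).
The integer polynomial consistent with all of this is the stated p.

x^3 + x^2*y + x^2 + y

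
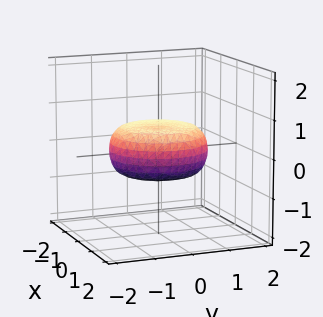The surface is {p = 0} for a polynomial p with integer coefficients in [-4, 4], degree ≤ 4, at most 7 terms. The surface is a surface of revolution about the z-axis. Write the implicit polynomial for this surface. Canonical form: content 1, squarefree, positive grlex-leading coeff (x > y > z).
First, deg p = 4. A generic line meets the surface in up to 4 points.
Next, symmetries: the surface is invariant under rotation about z: p = q(x² + y², z).
Then, from the axis intercepts and sections: a circular section at z = 0 has radius between 1 and 2.
Finally, assembling these constraints gives the stated polynomial.

x^4 + 2*x^2*y^2 + y^4 - x^2 - y^2 + 3*z^2 - 1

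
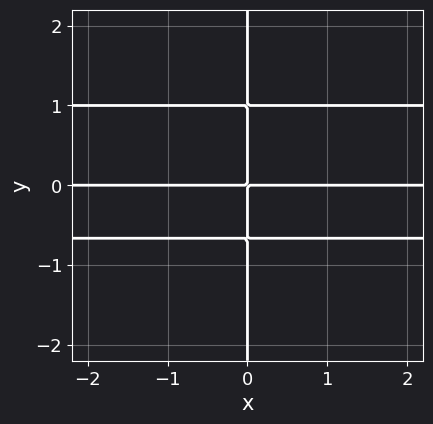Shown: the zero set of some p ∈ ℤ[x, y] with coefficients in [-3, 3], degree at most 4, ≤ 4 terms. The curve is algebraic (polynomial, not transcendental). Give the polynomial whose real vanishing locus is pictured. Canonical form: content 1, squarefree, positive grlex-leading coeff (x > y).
3*x*y^3 - x*y^2 - 2*x*y

Degree: the shape is more complex than any degree-3 curve, so deg p = 4.
Against the integer gridlines: the visible y-axis segment lies entirely on the curve; every point of the x-axis in the box is on the curve.
Putting this together gives p.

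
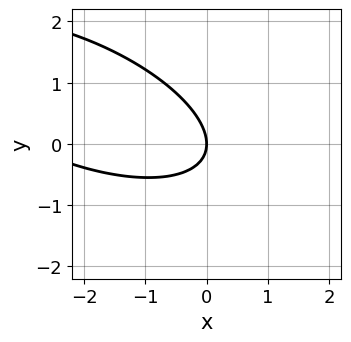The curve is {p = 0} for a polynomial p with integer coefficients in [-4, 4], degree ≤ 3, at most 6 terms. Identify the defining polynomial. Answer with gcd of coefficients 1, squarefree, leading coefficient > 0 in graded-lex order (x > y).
(a) Degree: the shape is more complex than any degree-1 curve, so deg p = 2.
(b) Against the integer gridlines: it crosses the y-axis at the gridline y = 0; it meets the x-axis at x = 0 (among the integer gridlines).
(c) Solving for integer coefficients yields p as stated.

x^2 + 2*x*y + 3*y^2 + 3*x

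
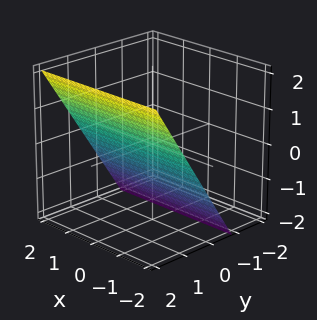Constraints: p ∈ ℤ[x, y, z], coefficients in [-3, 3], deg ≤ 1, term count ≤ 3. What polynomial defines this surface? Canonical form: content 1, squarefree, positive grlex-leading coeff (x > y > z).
3*y - 2*z - 2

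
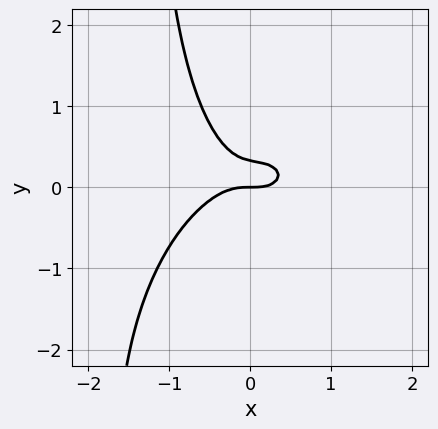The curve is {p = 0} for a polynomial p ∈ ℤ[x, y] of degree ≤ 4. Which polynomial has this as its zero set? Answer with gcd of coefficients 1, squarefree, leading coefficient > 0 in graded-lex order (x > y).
2*x^3 - x^2*y + 2*x*y^2 + 3*y^2 - y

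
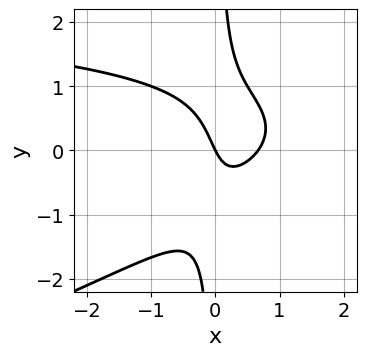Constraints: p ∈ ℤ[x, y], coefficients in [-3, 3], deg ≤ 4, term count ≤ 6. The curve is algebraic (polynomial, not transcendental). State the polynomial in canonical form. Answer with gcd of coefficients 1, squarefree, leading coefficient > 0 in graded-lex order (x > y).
x^2*y - 3*x*y^2 - 3*x^2 + 2*x + y

1. deg p = 3. No degree-2 curve has this shape.
2. From the axis intercepts and sections: one y-axis crossing is at y = 0; one x-axis crossing is at x = 0.
3. Matching integer coefficients to the picture gives p.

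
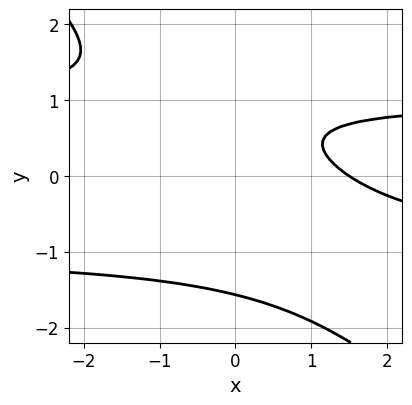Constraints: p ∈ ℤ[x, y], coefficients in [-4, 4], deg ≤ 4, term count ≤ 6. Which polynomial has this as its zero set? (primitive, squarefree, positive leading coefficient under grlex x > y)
1. Degree: a generic line meets the curve in up to 3 points, so deg p = 3.
2. Solving for integer coefficients yields p as stated.

2*x*y^2 + 2*y^3 - 2*x - 3*y + 3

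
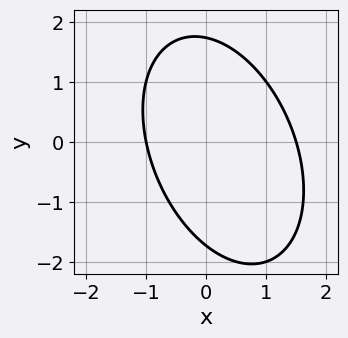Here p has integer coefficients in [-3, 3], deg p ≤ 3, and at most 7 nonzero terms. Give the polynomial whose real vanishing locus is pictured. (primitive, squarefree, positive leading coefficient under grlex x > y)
2*x^2 + x*y + y^2 - x - 3

The degree is 2 — a generic line meets the curve in up to 2 points.
Observable constraints: one x-axis crossing is at x = -1.
Assembling these constraints gives the stated polynomial.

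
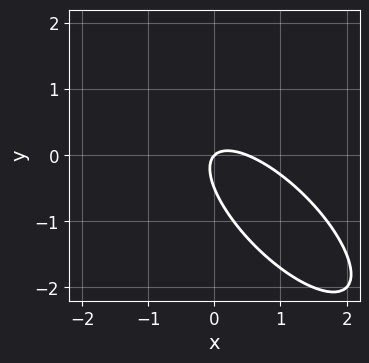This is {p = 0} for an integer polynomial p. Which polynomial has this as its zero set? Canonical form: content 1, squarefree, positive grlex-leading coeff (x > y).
First, degree: the shape is more complex than any degree-1 curve, so deg p = 2.
Next, reading off the gridlines: it crosses the x-axis at the gridline x = 0; it meets the y-axis at y = 0 (among the integer gridlines).
Finally, solving for integer coefficients yields p as stated.

2*x^2 + 3*x*y + 2*y^2 - x + y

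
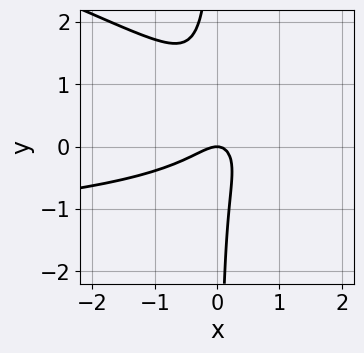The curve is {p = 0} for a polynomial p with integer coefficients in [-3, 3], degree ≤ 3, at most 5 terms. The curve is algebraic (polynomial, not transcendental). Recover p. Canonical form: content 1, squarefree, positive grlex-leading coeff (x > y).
x^2*y + 3*x*y^2 + 2*x^2 - 2*x*y + y

1. Degree: a generic line meets the curve in up to 3 points, so deg p = 3.
2. Reading off the gridlines: it crosses the y-axis at the gridline y = 0; it crosses the x-axis at the gridline x = 0.
3. Putting this together gives p.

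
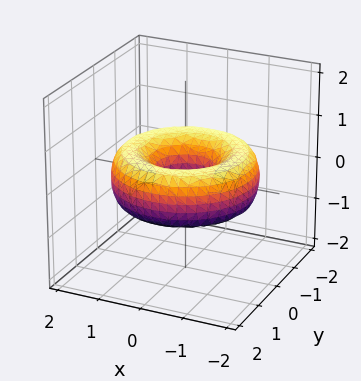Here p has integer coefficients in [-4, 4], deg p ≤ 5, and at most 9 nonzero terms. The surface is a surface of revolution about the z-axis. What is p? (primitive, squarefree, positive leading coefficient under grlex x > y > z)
The degree is 4 — no degree-3 surface has this shape.
By symmetry, every cross-section ⟂ z is a circle, so x, y appear only via x² + y².
Reading off the gridlines: a circular section at z = 0 has radius between 0 and 1; no z-intercept at any integer in the box.
The integer polynomial consistent with all of this is the stated p.

x^4 + 2*x^2*y^2 + y^4 - 3*x^2 - 3*y^2 + 3*z^2 + 1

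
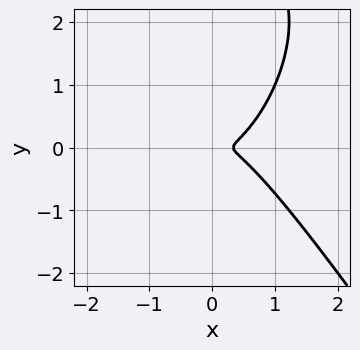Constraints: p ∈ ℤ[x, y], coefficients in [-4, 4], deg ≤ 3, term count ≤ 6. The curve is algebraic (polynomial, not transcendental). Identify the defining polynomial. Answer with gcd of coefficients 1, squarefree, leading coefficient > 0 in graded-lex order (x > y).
1. The degree is 3 — no degree-2 curve has this shape.
2. Matching integer coefficients to the picture gives p.

3*x^3 + y^3 - x^2 - 3*y^2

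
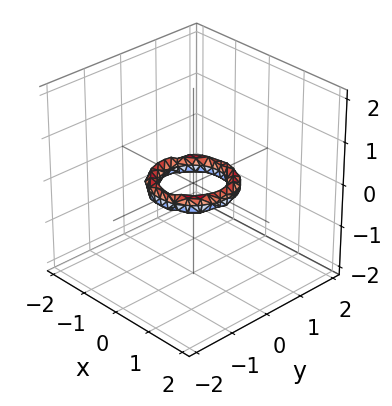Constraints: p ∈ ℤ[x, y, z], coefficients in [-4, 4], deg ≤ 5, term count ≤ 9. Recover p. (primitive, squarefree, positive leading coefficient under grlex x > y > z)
Degree: a generic line meets the surface in up to 4 points, so deg p = 4.
Symmetries: rotational symmetry about the z-axis ⇒ p depends on x, y only through x² + y².
From the visible intercepts: a circular section at z = 0 has radius between 0 and 1; the surface avoids every integer z-axis point in the box; the x-axis gridline crossings are at x ∈ {-1, 1}; the y-axis gridline crossings are at y ∈ {-1, 1}.
Fitting integer coefficients to these (and the overall shape) gives p.

2*x^4 + 4*x^2*y^2 + 2*y^4 - 3*x^2 - 3*y^2 + 3*z^2 + 1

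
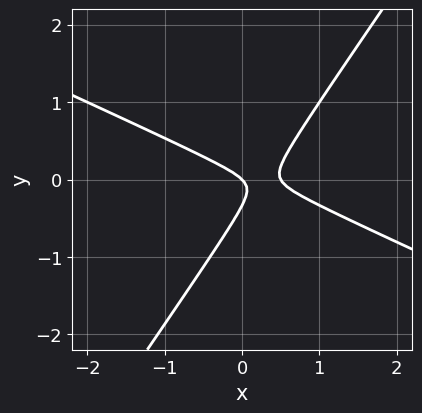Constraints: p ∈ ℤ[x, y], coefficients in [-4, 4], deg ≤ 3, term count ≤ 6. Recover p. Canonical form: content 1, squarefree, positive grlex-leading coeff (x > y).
2*x^2 + 3*x*y - 3*y^2 - x - y

1. The degree is 2 — a generic line meets the curve in up to 2 points.
2. Checking where it meets the axes: it meets the x-axis at x = 0 (among the integer gridlines); it meets the y-axis at y = 0 (among the integer gridlines).
3. Fitting integer coefficients to these (and the overall shape) gives p.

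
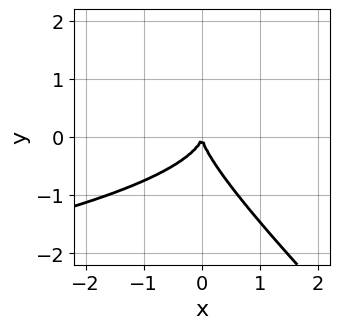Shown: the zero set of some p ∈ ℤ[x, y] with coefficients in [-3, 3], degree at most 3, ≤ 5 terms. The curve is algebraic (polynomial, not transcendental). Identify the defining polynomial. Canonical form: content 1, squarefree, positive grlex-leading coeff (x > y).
x*y^2 + y^3 + x^2

First, the degree is 3 — a generic line meets the curve in up to 3 points.
Next, reading off the gridlines: one x-axis crossing is at x = 0; it crosses the y-axis at the gridline y = 0.
Finally, these observations pin down the coefficients.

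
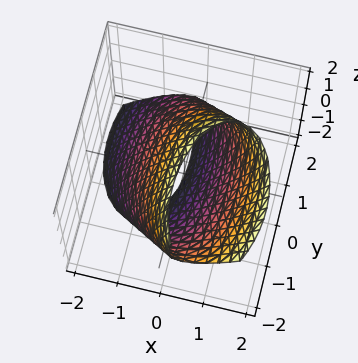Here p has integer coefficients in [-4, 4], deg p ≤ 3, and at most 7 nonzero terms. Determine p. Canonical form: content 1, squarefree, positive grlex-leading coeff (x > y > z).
First, deg p = 2. A generic line meets the surface in up to 2 points.
Next, checking where it meets the axes: the x-axis gridline crossings are at x ∈ {-1, 1}.
Finally, the integer polynomial consistent with all of this is the stated p.

3*x^2 - 3*x*z + y^2 + y*z + z^2 - 3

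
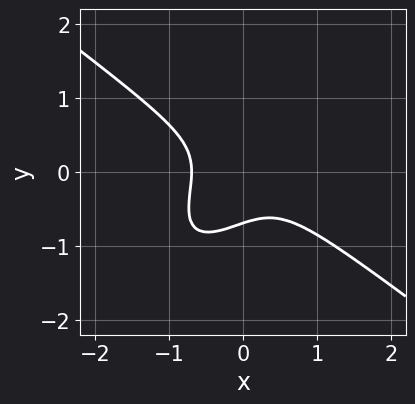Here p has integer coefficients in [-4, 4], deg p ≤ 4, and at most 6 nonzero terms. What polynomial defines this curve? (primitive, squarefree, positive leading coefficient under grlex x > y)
1. deg p = 3. No degree-2 curve has this shape.
2. Matching integer coefficients to the picture gives p.

3*x^3 - 3*x*y^2 + 3*y^3 + 1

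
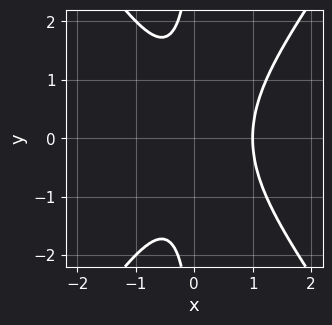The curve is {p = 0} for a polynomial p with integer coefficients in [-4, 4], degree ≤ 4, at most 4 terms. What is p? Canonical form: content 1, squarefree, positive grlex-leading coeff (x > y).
2*x^3 - x*y^2 - x^2 - 1

1. Degree: the shape is more complex than any degree-2 curve, so deg p = 3.
2. Symmetries: the y ↦ −y reflection is a symmetry, so y appears only in even powers.
3. From the visible intercepts: it crosses the x-axis at the gridline x = 1; it misses every integer gridline on the y-axis.
4. These observations pin down the coefficients.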